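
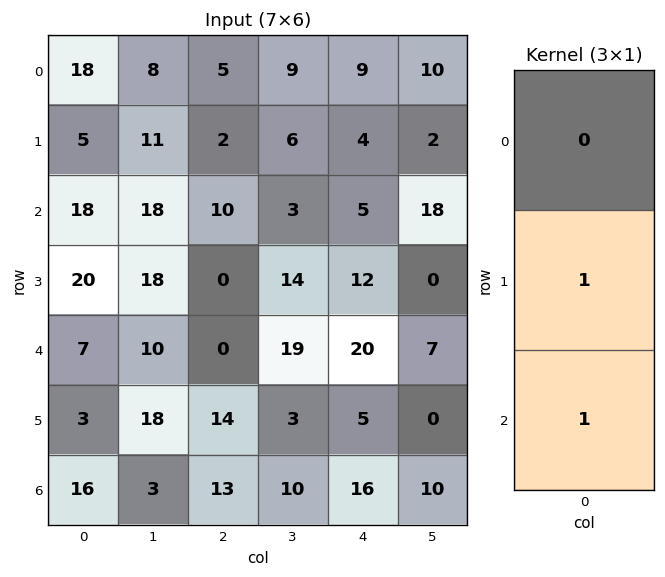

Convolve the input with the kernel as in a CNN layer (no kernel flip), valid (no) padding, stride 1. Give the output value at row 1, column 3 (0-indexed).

The receptive field on the input at this output position is [6 / 3 / 14]. Elementwise product with the kernel and sum: 3·1 + 14·1.

17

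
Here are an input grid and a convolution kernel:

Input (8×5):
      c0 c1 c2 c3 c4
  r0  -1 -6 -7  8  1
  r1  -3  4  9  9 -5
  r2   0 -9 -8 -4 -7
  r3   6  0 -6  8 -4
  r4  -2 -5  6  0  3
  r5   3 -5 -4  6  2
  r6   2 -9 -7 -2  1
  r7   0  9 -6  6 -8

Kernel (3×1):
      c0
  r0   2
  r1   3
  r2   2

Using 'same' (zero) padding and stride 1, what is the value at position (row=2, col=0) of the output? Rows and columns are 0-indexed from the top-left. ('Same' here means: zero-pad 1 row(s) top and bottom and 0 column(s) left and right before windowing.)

6

The receptive field on the zero-padded input at this output position is [-3 / 0 / 6]. Elementwise product with the kernel and sum: -3·2 + 0·3 + 6·2.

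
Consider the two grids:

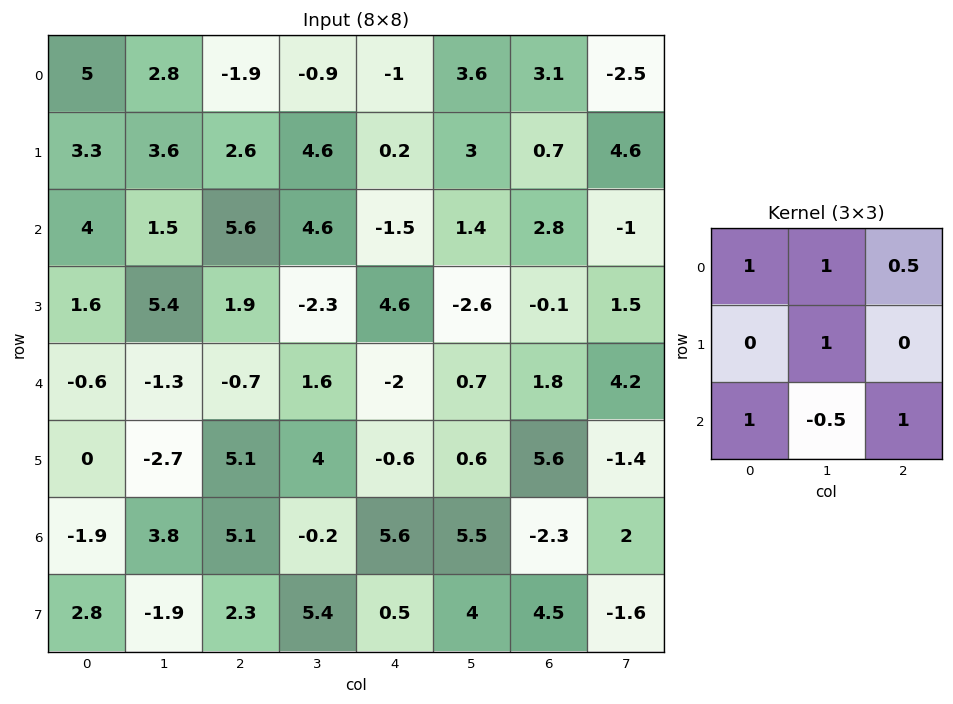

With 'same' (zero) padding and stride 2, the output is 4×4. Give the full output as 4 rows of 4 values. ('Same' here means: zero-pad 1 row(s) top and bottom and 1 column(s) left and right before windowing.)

Output[0,0]: The receptive field on the zero-padded input at this output position is [0 0 0 / 0 5 2.8 / 0 3.3 3.6]. Elementwise product with the kernel and sum: 0·1 + 0·1 + 0·0.5 + 5·1 + 0·1 + 3.3·-0.5 + 3.6·1.

6.95 5 6.5 10.35
13.7 16.25 -2.4 7.75
1 4.2 3.9 -3.75
-6.55 11.85 18.45 3.35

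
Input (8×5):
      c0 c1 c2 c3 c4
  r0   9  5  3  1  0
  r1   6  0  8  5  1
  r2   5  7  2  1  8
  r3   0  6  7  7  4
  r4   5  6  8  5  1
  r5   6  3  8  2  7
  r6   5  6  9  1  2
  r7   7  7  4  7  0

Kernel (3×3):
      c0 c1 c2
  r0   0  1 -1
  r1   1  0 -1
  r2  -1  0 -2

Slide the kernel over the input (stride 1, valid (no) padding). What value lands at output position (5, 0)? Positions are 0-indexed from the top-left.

-24

The receptive field on the input at this output position is [6 3 8 / 5 6 9 / 7 7 4]. Elementwise product with the kernel and sum: 3·1 + 8·-1 + 5·1 + 9·-1 + 7·-1 + 4·-2.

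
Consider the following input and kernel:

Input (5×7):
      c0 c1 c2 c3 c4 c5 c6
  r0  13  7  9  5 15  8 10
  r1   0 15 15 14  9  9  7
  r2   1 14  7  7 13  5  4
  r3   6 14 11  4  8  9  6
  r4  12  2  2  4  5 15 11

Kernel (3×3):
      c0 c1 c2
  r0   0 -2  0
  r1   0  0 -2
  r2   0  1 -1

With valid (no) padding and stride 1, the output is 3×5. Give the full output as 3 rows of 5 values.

-37 -46 -34 -40 -29
-41 -37 -58 -29 -23
-50 -24 -31 -54 -18

Output[0,0]: The receptive field on the input at this output position is [13 7 9 / 0 15 15 / 1 14 7]. Elementwise product with the kernel and sum: 7·-2 + 15·-2 + 14·1 + 7·-1.
Output[0,1]: The receptive field on the input at this output position is [7 9 5 / 15 15 14 / 14 7 7]. Elementwise product with the kernel and sum: 9·-2 + 14·-2 + 7·1 + 7·-1.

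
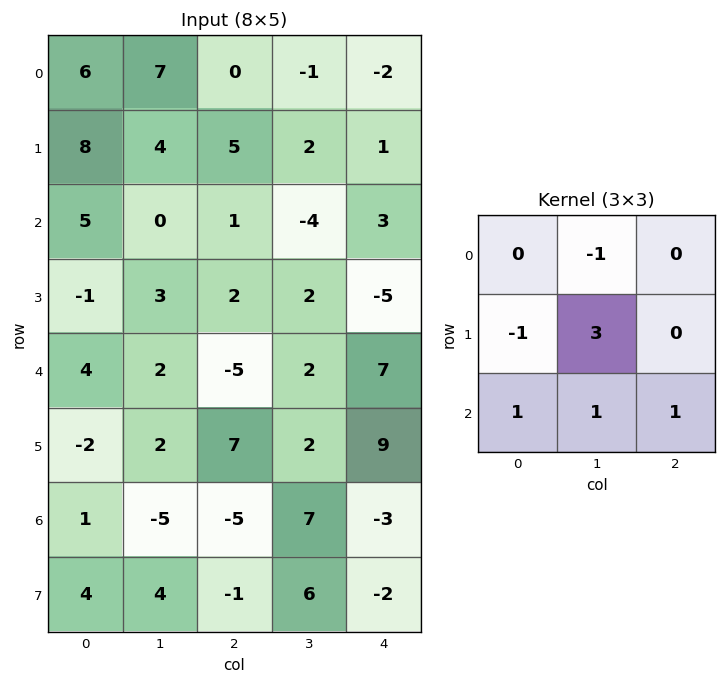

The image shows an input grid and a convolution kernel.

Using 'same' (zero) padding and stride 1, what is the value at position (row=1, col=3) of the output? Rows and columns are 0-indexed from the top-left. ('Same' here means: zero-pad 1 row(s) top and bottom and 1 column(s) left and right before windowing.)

The receptive field on the zero-padded input at this output position is [0 -1 -2 / 5 2 1 / 1 -4 3]. Elementwise product with the kernel and sum: -1·-1 + 5·-1 + 2·3 + 1·1 + -4·1 + 3·1.

2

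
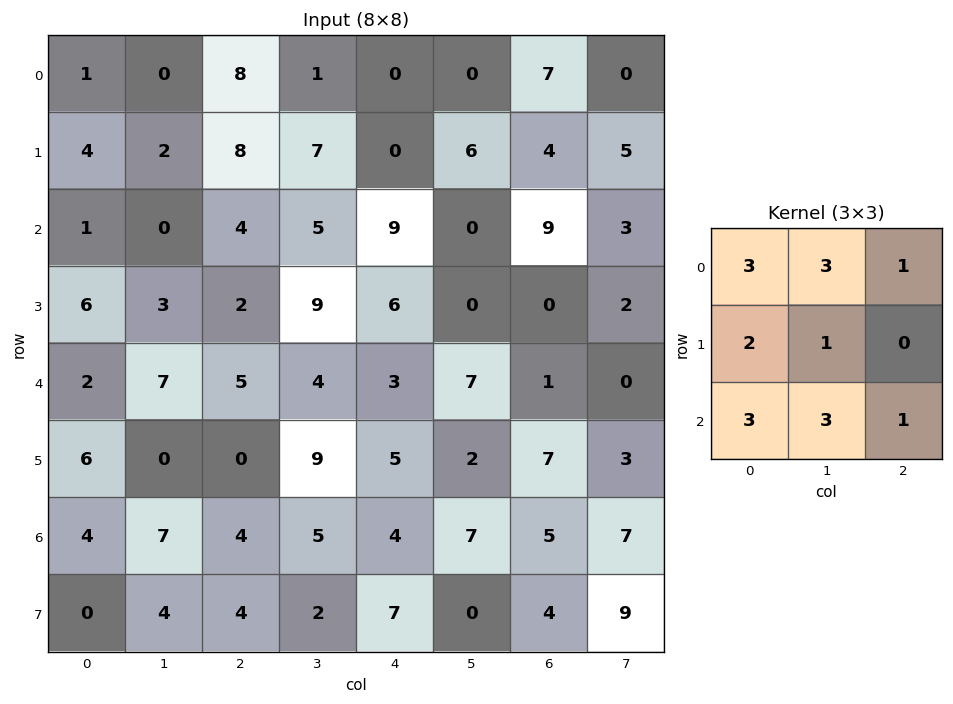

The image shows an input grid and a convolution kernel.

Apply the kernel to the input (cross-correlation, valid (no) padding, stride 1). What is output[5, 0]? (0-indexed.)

49

The receptive field on the input at this output position is [6 0 0 / 4 7 4 / 0 4 4]. Elementwise product with the kernel and sum: 6·3 + 0·3 + 0·1 + 4·2 + 7·1 + 0·3 + 4·3 + 4·1.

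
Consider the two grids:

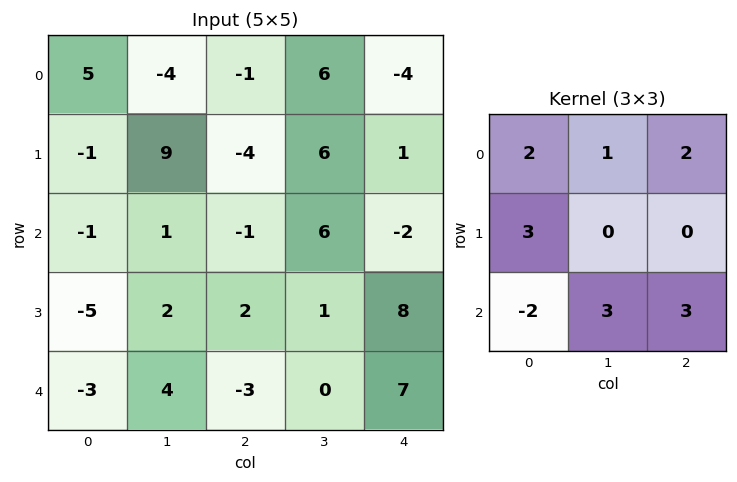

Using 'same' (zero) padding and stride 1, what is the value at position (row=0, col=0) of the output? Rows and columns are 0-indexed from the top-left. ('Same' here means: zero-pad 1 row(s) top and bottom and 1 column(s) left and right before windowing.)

24

The receptive field on the zero-padded input at this output position is [0 0 0 / 0 5 -4 / 0 -1 9]. Elementwise product with the kernel and sum: 0·2 + 0·1 + 0·2 + 0·3 + 0·-2 + -1·3 + 9·3.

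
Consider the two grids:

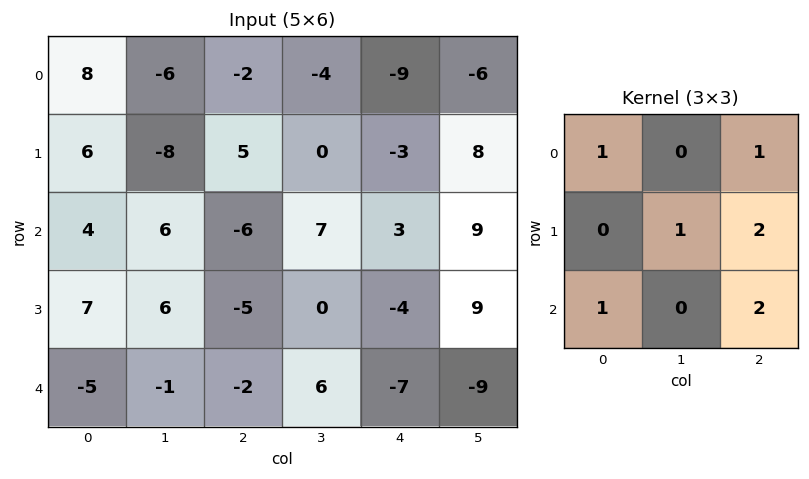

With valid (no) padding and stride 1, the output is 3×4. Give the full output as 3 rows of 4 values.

0 15 -17 28
2 6 2 47
-15 19 -27 18

Output[0,0]: The receptive field on the input at this output position is [8 -6 -2 / 6 -8 5 / 4 6 -6]. Elementwise product with the kernel and sum: 8·1 + -2·1 + -8·1 + 5·2 + 4·1 + -6·2.
Output[0,1]: The receptive field on the input at this output position is [-6 -2 -4 / -8 5 0 / 6 -6 7]. Elementwise product with the kernel and sum: -6·1 + -4·1 + 5·1 + 0·2 + 6·1 + 7·2.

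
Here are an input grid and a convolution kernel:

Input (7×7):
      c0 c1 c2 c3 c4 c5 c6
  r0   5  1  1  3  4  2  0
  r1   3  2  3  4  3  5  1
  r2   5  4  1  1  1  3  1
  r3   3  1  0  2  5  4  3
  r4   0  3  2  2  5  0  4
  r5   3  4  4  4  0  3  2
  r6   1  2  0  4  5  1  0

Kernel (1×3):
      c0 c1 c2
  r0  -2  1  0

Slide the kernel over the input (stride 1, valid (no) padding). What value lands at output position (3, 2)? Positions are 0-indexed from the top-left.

The receptive field on the input at this output position is [0 2 5]. Elementwise product with the kernel and sum: 0·-2 + 2·1.

2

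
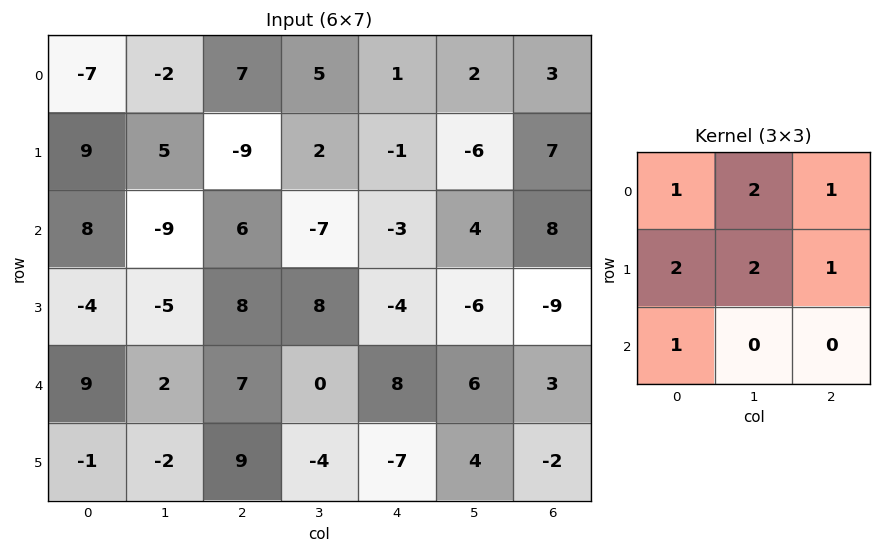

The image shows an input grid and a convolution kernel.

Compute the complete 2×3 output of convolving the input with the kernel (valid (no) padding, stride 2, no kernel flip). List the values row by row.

Output[0,0]: The receptive field on the input at this output position is [-7 -2 7 / 9 5 -9 / 8 -9 6]. Elementwise product with the kernel and sum: -7·1 + -2·2 + 7·1 + 9·2 + 5·2 + -9·1 + 8·1.

23 9 -2
-5 24 -8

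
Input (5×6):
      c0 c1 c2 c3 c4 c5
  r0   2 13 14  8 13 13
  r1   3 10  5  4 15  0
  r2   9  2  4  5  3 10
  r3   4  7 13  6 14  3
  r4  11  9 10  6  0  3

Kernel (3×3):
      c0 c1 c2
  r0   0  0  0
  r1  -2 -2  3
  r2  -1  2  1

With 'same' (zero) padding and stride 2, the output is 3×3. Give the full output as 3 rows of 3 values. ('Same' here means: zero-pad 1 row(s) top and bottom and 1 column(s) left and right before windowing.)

Output[0,0]: The receptive field on the zero-padded input at this output position is [0 0 0 / 0 2 13 / 0 3 10]. Elementwise product with the kernel and sum: 0·-2 + 2·-2 + 13·3 + 0·-1 + 3·2 + 10·1.
Output[0,1]: The receptive field on the zero-padded input at this output position is [0 0 0 / 13 14 8 / 10 5 4]. Elementwise product with the kernel and sum: 13·-2 + 14·-2 + 8·3 + 10·-1 + 5·2 + 4·1.

51 -26 23
3 28 39
5 -20 -3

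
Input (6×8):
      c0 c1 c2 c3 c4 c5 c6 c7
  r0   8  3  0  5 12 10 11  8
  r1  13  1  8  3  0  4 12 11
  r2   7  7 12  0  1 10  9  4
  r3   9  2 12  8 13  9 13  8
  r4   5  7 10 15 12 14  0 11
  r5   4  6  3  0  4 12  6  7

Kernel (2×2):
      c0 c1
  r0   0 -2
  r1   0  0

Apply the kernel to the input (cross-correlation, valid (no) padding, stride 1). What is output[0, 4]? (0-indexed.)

-20

The receptive field on the input at this output position is [12 10 / 0 4]. Elementwise product with the kernel and sum: 10·-2.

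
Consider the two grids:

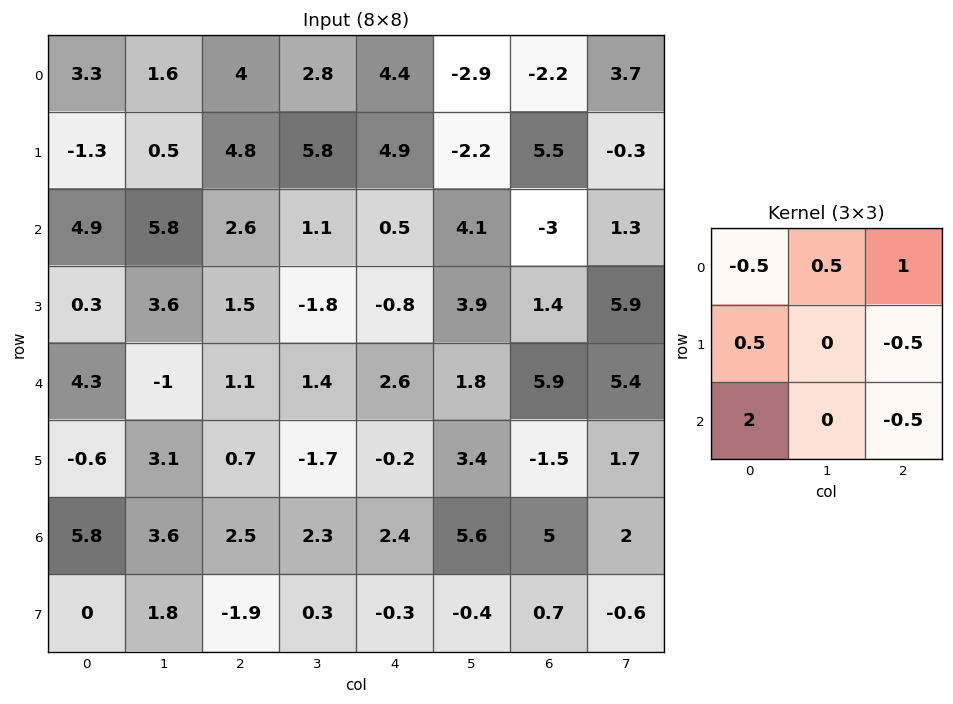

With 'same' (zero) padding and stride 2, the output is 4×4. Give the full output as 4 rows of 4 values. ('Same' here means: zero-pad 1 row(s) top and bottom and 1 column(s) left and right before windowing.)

-1.05 -2.5 15.55 -7.55
-4.85 18.4 -9.7 9.8
2.7 3 -0.9 8.8
0.1 1.2 3.3 0.55

Output[0,0]: The receptive field on the zero-padded input at this output position is [0 0 0 / 0 3.3 1.6 / 0 -1.3 0.5]. Elementwise product with the kernel and sum: 0·-0.5 + 0·0.5 + 0·1 + 0·0.5 + 1.6·-0.5 + 0·2 + 0.5·-0.5.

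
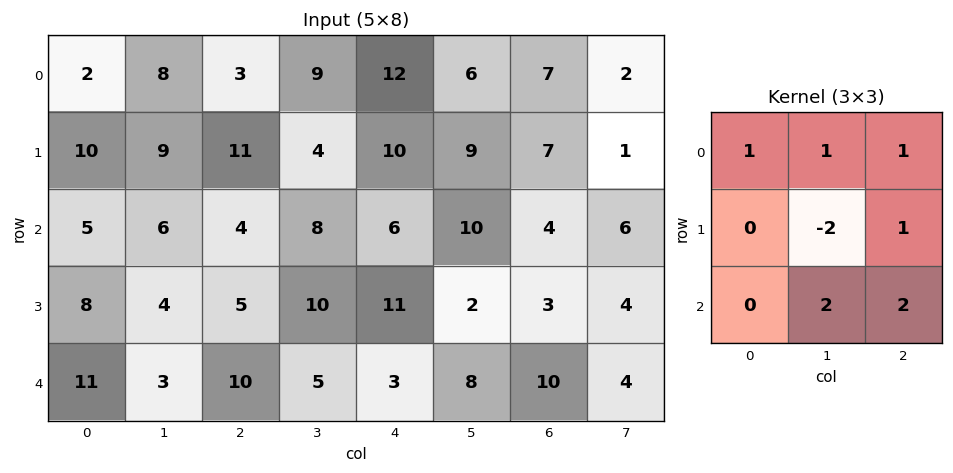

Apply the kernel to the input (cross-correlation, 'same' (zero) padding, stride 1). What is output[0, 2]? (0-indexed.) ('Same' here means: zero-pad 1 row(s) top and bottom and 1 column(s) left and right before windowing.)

The receptive field on the zero-padded input at this output position is [0 0 0 / 8 3 9 / 9 11 4]. Elementwise product with the kernel and sum: 0·1 + 0·1 + 0·1 + 3·-2 + 9·1 + 11·2 + 4·2.

33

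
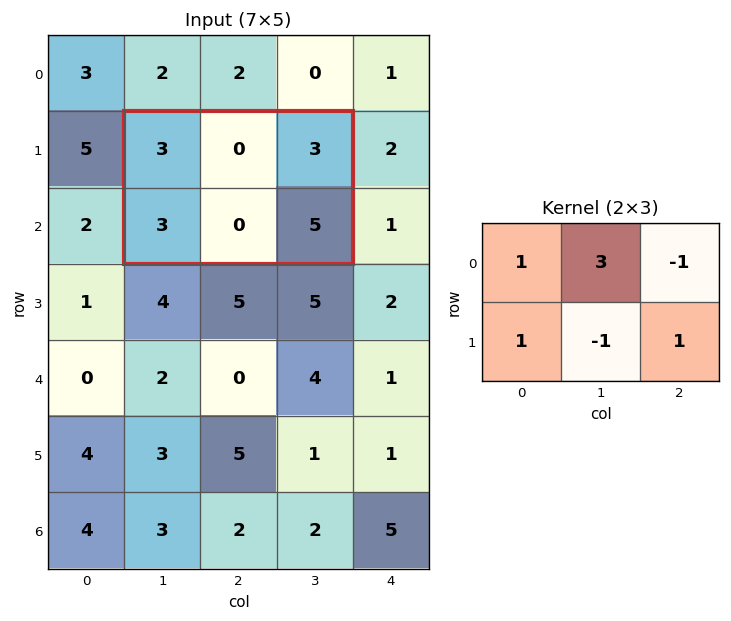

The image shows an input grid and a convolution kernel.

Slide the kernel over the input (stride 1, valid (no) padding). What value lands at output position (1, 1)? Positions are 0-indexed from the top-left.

The receptive field on the input at this output position is [3 0 3 / 3 0 5]. Elementwise product with the kernel and sum: 3·1 + 0·3 + 3·-1 + 3·1 + 0·-1 + 5·1.

8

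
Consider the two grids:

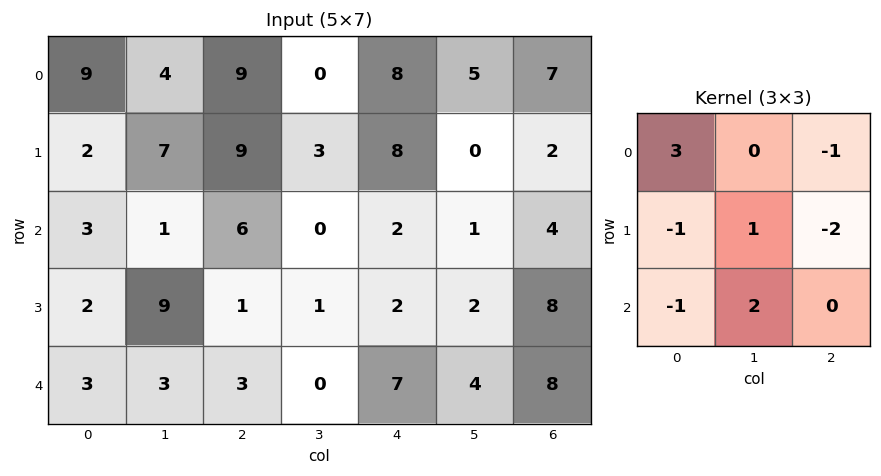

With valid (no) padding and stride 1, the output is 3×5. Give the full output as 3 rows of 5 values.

Output[0,0]: The receptive field on the input at this output position is [9 4 9 / 2 7 9 / 3 1 6]. Elementwise product with the kernel and sum: 9·3 + 9·-1 + 2·-1 + 7·1 + 9·-2 + 3·-1 + 1·2.
Output[0,1]: The receptive field on the input at this output position is [4 9 0 / 7 9 3 / 1 6 0]. Elementwise product with the kernel and sum: 4·3 + 0·-1 + 7·-1 + 9·1 + 3·-2 + 1·-1 + 6·2.

4 19 -9 4 5
-1 16 10 12 15
11 -4 9 10 -13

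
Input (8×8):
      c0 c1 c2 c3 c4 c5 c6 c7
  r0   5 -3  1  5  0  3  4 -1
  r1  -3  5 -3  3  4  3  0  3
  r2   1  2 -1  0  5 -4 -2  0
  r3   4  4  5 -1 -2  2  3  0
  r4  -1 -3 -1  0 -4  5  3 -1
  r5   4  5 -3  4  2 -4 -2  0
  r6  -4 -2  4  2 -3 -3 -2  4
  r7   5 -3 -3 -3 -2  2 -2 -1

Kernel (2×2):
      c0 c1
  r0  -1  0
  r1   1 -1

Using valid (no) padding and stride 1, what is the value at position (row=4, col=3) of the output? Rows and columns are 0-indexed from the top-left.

2

The receptive field on the input at this output position is [0 -4 / 4 2]. Elementwise product with the kernel and sum: 0·-1 + 4·1 + 2·-1.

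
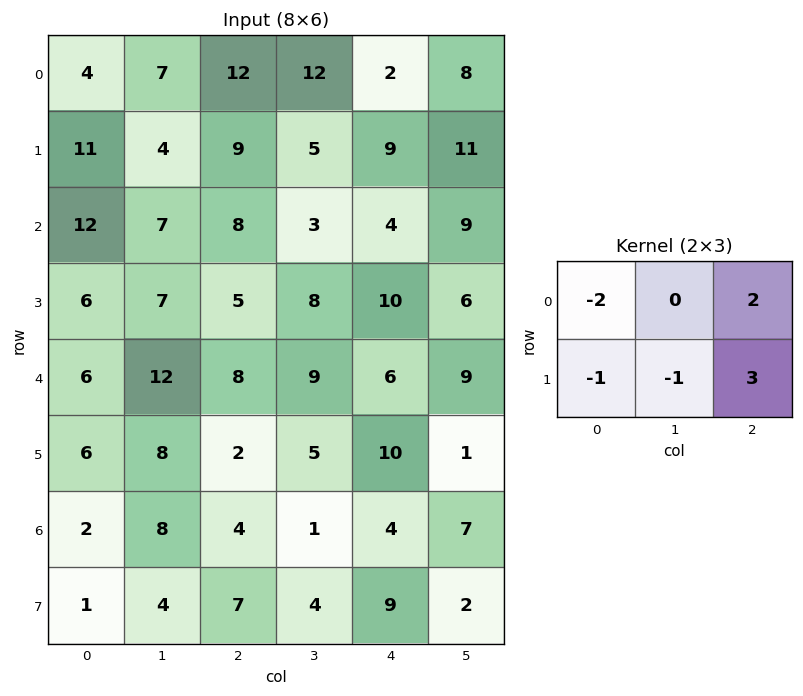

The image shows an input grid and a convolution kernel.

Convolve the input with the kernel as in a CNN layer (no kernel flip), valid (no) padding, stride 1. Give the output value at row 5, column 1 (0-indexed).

The receptive field on the input at this output position is [8 2 5 / 8 4 1]. Elementwise product with the kernel and sum: 8·-2 + 5·2 + 8·-1 + 4·-1 + 1·3.

-15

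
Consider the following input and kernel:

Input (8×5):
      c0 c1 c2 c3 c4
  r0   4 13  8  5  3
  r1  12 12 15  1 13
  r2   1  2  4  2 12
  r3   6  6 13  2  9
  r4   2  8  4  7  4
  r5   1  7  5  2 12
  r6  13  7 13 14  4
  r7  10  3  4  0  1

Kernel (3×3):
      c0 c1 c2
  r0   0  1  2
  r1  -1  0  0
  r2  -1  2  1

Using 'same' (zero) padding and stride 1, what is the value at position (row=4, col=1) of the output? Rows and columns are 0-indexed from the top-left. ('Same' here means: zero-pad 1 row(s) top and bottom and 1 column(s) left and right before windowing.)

48

The receptive field on the zero-padded input at this output position is [6 6 13 / 2 8 4 / 1 7 5]. Elementwise product with the kernel and sum: 6·1 + 13·2 + 2·-1 + 1·-1 + 7·2 + 5·1.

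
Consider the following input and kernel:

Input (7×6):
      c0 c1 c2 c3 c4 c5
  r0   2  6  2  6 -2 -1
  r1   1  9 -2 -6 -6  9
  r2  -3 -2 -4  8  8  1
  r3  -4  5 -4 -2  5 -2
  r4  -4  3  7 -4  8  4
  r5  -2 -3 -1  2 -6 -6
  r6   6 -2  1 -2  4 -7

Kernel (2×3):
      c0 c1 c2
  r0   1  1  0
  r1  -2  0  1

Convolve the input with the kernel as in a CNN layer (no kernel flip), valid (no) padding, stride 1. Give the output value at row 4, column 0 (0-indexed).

The receptive field on the input at this output position is [-4 3 7 / -2 -3 -1]. Elementwise product with the kernel and sum: -4·1 + 3·1 + -2·-2 + -1·1.

2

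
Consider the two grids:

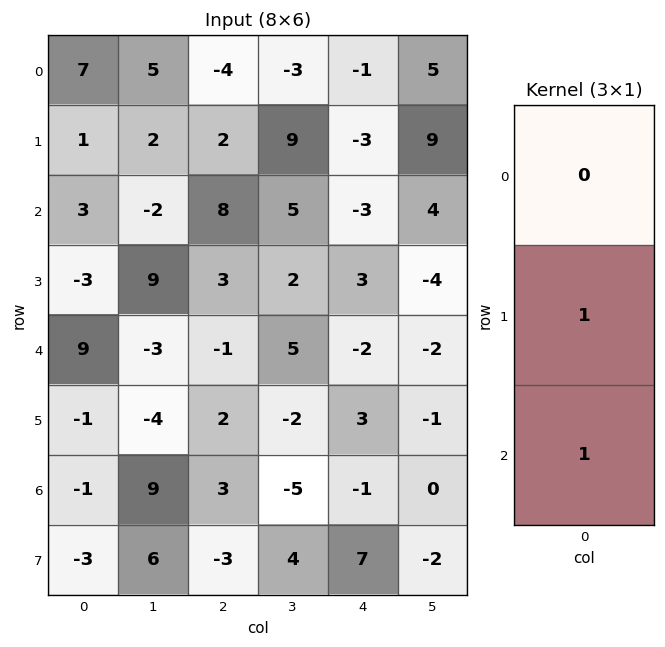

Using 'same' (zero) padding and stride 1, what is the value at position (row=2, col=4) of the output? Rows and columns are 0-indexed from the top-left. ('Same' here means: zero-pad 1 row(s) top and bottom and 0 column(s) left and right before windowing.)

The receptive field on the zero-padded input at this output position is [-3 / -3 / 3]. Elementwise product with the kernel and sum: -3·1 + 3·1.

0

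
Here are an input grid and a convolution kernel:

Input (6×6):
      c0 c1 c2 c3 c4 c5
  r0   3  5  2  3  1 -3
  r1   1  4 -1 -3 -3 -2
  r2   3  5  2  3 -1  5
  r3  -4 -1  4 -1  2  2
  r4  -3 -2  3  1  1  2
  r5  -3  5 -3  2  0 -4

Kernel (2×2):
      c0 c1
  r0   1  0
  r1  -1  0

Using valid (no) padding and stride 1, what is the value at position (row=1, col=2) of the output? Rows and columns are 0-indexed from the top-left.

-3

The receptive field on the input at this output position is [-1 -3 / 2 3]. Elementwise product with the kernel and sum: -1·1 + 2·-1.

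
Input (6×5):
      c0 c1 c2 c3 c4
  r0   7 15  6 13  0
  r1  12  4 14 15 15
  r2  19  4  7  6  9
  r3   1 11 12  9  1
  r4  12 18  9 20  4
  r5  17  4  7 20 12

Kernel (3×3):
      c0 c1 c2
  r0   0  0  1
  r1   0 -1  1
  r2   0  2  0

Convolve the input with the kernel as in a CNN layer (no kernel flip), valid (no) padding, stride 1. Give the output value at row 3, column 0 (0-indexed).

The receptive field on the input at this output position is [1 11 12 / 12 18 9 / 17 4 7]. Elementwise product with the kernel and sum: 12·1 + 18·-1 + 9·1 + 4·2.

11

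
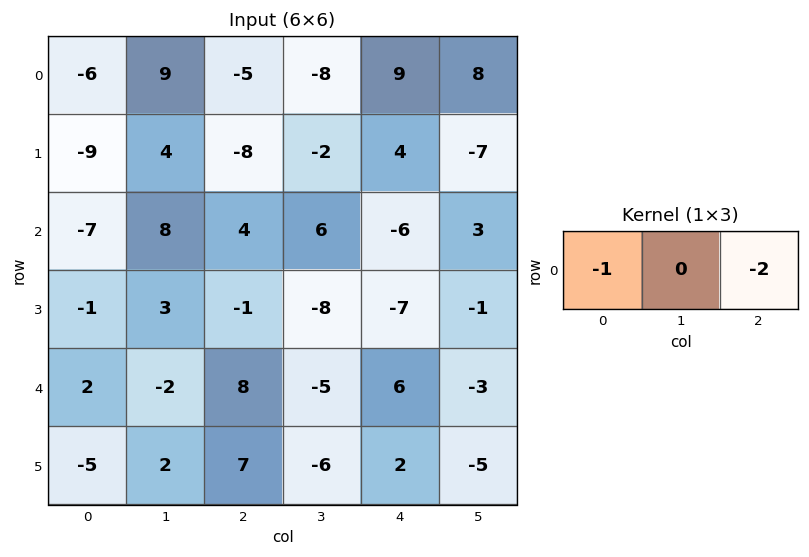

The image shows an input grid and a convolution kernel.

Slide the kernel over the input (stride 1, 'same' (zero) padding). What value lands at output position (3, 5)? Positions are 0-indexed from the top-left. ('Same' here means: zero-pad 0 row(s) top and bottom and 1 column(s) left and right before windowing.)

7

The receptive field on the zero-padded input at this output position is [-7 -1 0]. Elementwise product with the kernel and sum: -7·-1 + 0·-2.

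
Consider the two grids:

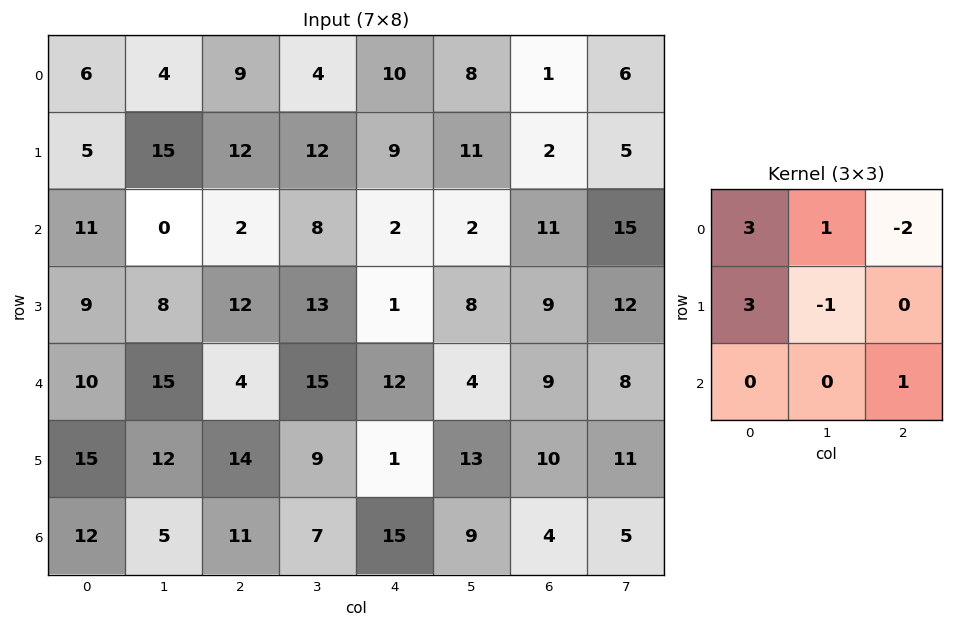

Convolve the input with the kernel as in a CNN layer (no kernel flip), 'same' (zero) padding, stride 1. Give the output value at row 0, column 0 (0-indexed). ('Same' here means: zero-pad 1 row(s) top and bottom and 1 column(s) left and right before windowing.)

9

The receptive field on the zero-padded input at this output position is [0 0 0 / 0 6 4 / 0 5 15]. Elementwise product with the kernel and sum: 0·3 + 0·1 + 0·-2 + 0·3 + 6·-1 + 15·1.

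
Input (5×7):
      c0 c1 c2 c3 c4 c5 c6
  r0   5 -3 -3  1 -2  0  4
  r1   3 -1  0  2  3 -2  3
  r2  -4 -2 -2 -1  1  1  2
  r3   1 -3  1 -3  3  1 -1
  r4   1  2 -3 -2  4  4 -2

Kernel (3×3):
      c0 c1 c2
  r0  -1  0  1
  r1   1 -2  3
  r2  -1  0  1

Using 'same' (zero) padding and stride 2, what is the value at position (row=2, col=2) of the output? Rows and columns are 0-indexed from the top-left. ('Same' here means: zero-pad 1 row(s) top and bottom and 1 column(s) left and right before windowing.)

6

The receptive field on the zero-padded input at this output position is [-3 3 1 / -2 4 4 / 0 0 0]. Elementwise product with the kernel and sum: -3·-1 + 1·1 + -2·1 + 4·-2 + 4·3 + 0·-1 + 0·1.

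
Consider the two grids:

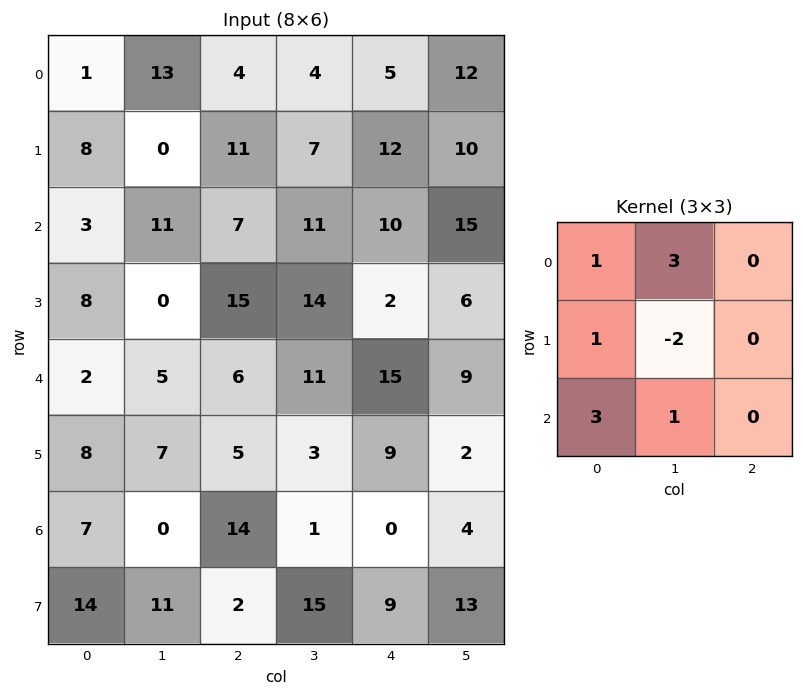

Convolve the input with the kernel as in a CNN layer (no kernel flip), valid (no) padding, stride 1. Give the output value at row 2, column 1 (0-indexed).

23

The receptive field on the input at this output position is [11 7 11 / 0 15 14 / 5 6 11]. Elementwise product with the kernel and sum: 11·1 + 7·3 + 0·1 + 15·-2 + 5·3 + 6·1.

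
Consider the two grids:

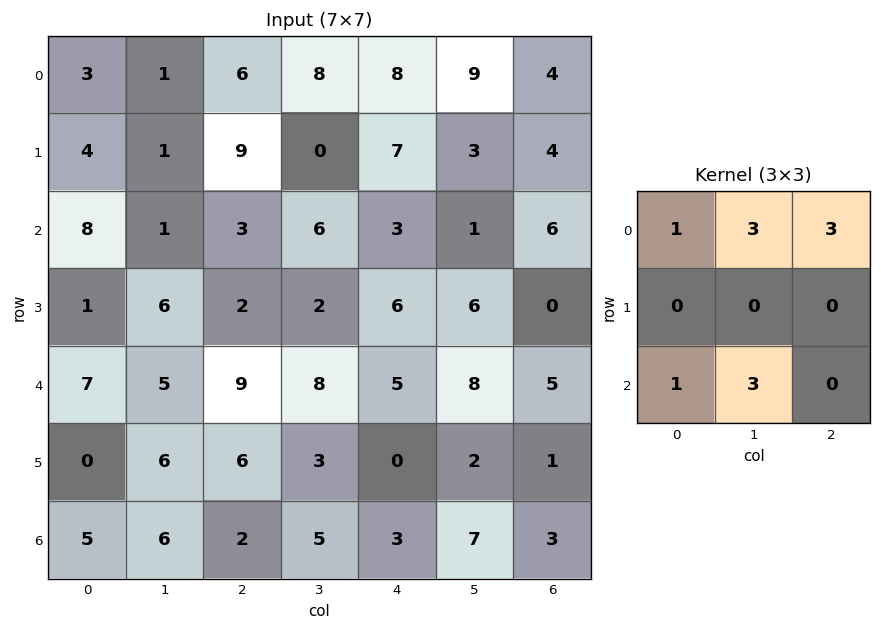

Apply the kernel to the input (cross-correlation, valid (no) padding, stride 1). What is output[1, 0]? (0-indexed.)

The receptive field on the input at this output position is [4 1 9 / 8 1 3 / 1 6 2]. Elementwise product with the kernel and sum: 4·1 + 1·3 + 9·3 + 1·1 + 6·3.

53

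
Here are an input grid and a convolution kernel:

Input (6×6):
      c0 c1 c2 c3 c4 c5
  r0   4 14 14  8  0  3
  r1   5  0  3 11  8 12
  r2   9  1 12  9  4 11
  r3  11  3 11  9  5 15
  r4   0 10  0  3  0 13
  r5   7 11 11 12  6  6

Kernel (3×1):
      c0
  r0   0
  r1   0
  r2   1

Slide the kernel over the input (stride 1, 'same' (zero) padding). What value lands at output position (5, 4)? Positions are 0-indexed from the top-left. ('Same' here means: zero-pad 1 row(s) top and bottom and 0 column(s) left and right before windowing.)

The receptive field on the zero-padded input at this output position is [0 / 6 / 0]. Elementwise product with the kernel and sum: 0·1.

0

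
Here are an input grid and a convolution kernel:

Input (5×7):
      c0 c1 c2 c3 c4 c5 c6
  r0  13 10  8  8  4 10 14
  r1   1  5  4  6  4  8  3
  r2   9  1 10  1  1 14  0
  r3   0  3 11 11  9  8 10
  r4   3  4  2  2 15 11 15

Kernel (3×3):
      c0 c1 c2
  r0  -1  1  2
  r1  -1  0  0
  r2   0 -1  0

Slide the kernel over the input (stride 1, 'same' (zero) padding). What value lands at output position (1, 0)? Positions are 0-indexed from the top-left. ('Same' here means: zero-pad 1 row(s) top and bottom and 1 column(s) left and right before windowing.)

24

The receptive field on the zero-padded input at this output position is [0 13 10 / 0 1 5 / 0 9 1]. Elementwise product with the kernel and sum: 0·-1 + 13·1 + 10·2 + 0·-1 + 9·-1.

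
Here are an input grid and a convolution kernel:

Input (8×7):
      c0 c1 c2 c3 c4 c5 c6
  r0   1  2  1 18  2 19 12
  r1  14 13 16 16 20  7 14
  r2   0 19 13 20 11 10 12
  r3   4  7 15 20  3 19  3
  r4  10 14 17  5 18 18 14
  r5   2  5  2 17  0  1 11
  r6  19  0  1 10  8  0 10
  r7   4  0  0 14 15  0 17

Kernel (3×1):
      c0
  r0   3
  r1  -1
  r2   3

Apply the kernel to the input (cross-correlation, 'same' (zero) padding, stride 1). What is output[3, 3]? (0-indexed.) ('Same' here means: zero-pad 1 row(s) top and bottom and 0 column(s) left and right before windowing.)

The receptive field on the zero-padded input at this output position is [20 / 20 / 5]. Elementwise product with the kernel and sum: 20·3 + 20·-1 + 5·3.

55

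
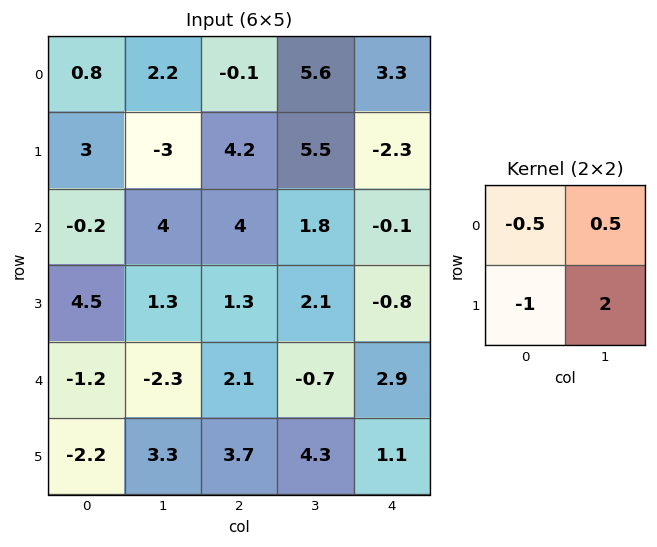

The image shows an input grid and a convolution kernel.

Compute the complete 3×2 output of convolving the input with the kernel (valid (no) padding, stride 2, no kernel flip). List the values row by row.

-8.3 9.65
0.2 1.8
8.25 3.5

Output[0,0]: The receptive field on the input at this output position is [0.8 2.2 / 3 -3]. Elementwise product with the kernel and sum: 0.8·-0.5 + 2.2·0.5 + 3·-1 + -3·2.
Output[0,1]: The receptive field on the input at this output position is [-0.1 5.6 / 4.2 5.5]. Elementwise product with the kernel and sum: -0.1·-0.5 + 5.6·0.5 + 4.2·-1 + 5.5·2.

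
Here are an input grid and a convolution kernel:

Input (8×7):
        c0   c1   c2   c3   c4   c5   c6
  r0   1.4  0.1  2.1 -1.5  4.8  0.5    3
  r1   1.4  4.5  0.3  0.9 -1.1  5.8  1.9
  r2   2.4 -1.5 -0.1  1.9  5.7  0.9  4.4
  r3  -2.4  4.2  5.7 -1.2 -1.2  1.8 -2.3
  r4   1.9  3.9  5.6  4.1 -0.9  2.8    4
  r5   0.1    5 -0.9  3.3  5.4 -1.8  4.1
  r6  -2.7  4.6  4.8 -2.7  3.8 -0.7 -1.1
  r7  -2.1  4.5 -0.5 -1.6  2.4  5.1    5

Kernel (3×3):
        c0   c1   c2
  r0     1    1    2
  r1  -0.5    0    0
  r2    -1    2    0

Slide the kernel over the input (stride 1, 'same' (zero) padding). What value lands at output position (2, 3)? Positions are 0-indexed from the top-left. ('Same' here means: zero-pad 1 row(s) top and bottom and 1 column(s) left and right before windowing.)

-9.05

The receptive field on the zero-padded input at this output position is [0.3 0.9 -1.1 / -0.1 1.9 5.7 / 5.7 -1.2 -1.2]. Elementwise product with the kernel and sum: 0.3·1 + 0.9·1 + -1.1·2 + -0.1·-0.5 + 5.7·-1 + -1.2·2.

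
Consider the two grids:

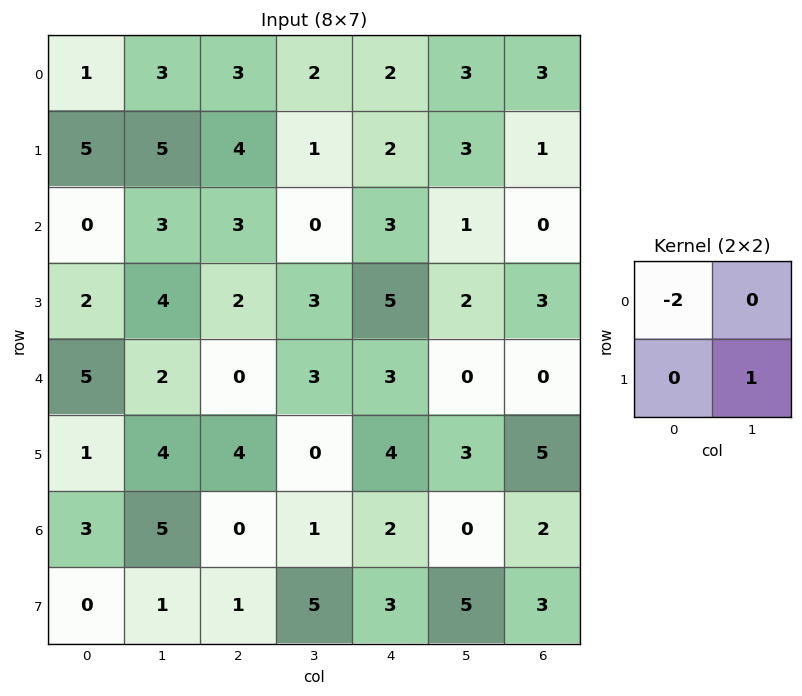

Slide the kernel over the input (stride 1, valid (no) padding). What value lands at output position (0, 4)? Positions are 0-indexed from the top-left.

-1

The receptive field on the input at this output position is [2 3 / 2 3]. Elementwise product with the kernel and sum: 2·-2 + 3·1.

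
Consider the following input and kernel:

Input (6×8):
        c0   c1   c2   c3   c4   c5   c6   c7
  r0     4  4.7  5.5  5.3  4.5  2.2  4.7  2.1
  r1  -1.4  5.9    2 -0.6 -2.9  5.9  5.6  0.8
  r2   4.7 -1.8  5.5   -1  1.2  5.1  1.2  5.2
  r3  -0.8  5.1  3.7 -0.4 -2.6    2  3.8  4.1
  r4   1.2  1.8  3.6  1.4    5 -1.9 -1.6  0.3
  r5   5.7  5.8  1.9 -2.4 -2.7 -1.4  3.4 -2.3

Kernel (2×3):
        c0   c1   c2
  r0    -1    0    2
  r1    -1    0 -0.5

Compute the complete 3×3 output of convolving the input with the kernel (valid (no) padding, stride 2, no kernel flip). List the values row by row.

7.4 2.95 5
5.25 -5.5 1.9
-0.65 5.85 -7.2

Output[0,0]: The receptive field on the input at this output position is [4 4.7 5.5 / -1.4 5.9 2]. Elementwise product with the kernel and sum: 4·-1 + 5.5·2 + -1.4·-1 + 2·-0.5.
Output[0,1]: The receptive field on the input at this output position is [5.5 5.3 4.5 / 2 -0.6 -2.9]. Elementwise product with the kernel and sum: 5.5·-1 + 4.5·2 + 2·-1 + -2.9·-0.5.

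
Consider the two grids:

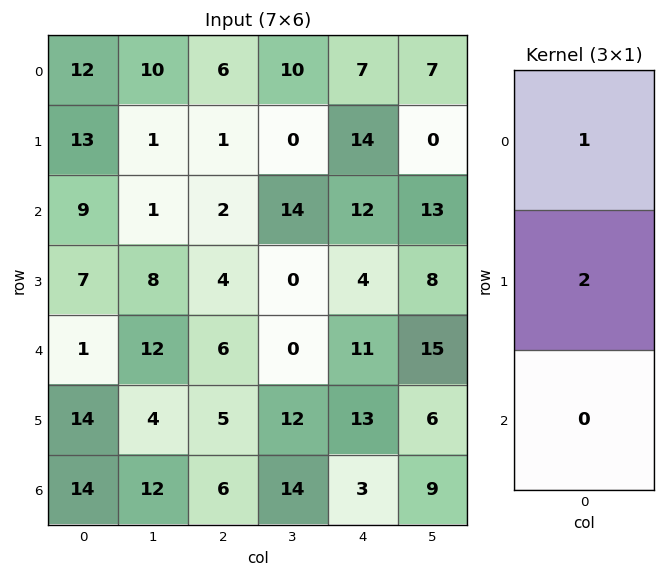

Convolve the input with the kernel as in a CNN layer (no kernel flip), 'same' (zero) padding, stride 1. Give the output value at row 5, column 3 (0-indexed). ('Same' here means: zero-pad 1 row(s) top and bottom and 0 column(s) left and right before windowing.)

24

The receptive field on the zero-padded input at this output position is [0 / 12 / 14]. Elementwise product with the kernel and sum: 0·1 + 12·2.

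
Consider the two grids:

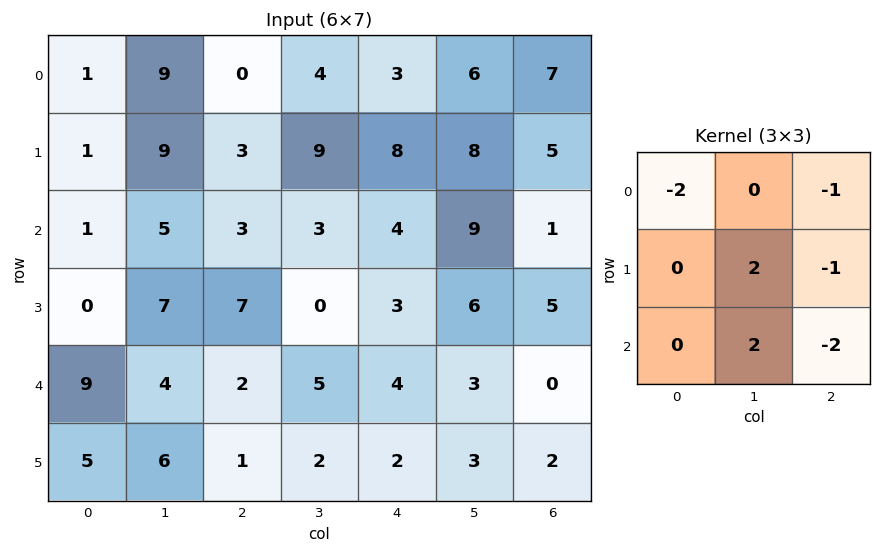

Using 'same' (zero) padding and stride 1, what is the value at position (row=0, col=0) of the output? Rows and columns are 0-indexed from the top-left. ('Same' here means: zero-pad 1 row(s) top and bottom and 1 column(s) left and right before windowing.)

-23

The receptive field on the zero-padded input at this output position is [0 0 0 / 0 1 9 / 0 1 9]. Elementwise product with the kernel and sum: 0·-2 + 0·-1 + 1·2 + 9·-1 + 1·2 + 9·-2.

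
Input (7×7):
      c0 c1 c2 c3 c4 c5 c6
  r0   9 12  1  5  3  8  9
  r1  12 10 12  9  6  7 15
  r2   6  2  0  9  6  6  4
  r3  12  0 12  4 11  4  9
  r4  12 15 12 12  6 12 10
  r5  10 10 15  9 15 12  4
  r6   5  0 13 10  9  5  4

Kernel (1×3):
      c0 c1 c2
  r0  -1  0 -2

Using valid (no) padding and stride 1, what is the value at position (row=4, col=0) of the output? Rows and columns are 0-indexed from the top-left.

-36

The receptive field on the input at this output position is [12 15 12]. Elementwise product with the kernel and sum: 12·-1 + 12·-2.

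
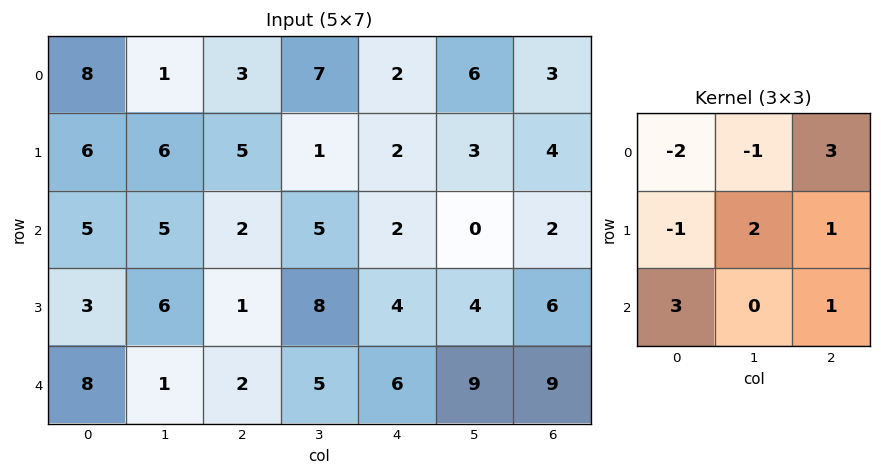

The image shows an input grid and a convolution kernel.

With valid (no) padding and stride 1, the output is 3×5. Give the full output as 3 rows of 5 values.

20 41 0 23 15
14 16 12 32 23
27 15 28 16 39

Output[0,0]: The receptive field on the input at this output position is [8 1 3 / 6 6 5 / 5 5 2]. Elementwise product with the kernel and sum: 8·-2 + 1·-1 + 3·3 + 6·-1 + 6·2 + 5·1 + 5·3 + 2·1.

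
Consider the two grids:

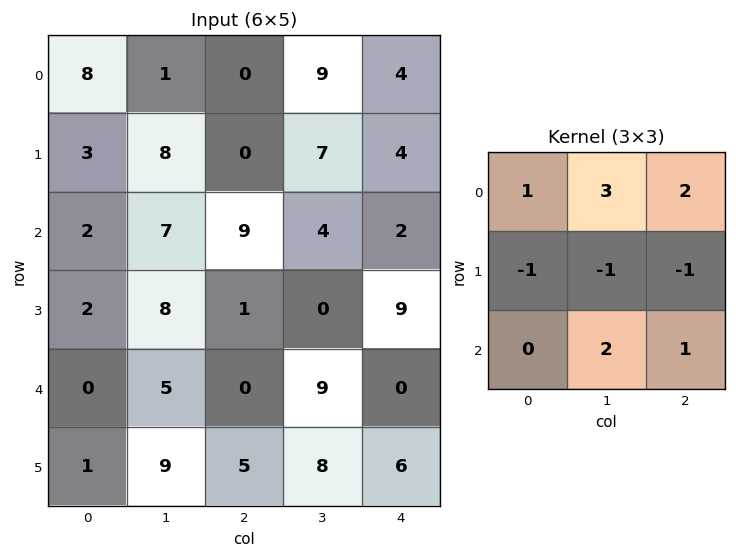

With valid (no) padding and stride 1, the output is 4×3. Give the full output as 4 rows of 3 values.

Output[0,0]: The receptive field on the input at this output position is [8 1 0 / 3 8 0 / 2 7 9]. Elementwise product with the kernel and sum: 8·1 + 1·3 + 0·2 + 3·-1 + 8·-1 + 0·-1 + 7·2 + 9·1.

23 26 34
26 4 23
40 42 33
46 15 32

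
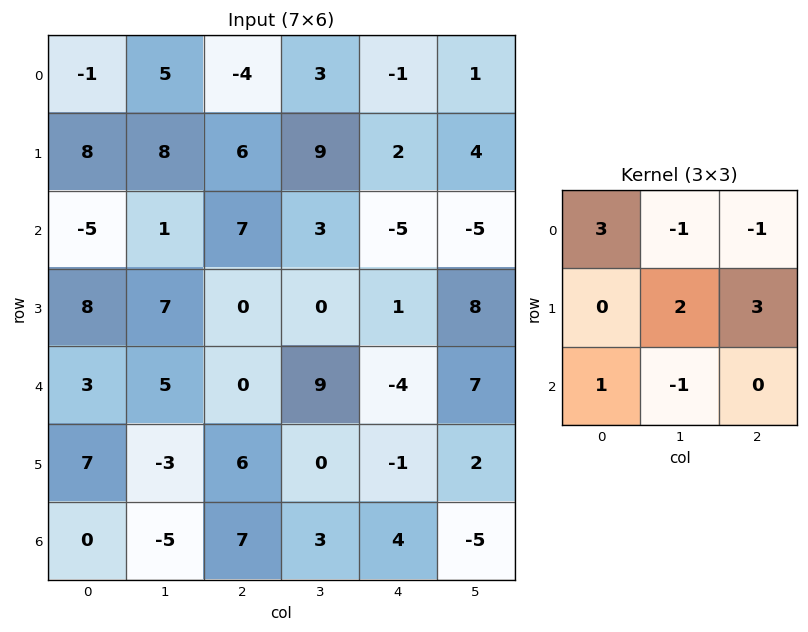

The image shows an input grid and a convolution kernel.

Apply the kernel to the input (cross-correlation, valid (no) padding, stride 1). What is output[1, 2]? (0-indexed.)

The receptive field on the input at this output position is [6 9 2 / 7 3 -5 / 0 0 1]. Elementwise product with the kernel and sum: 6·3 + 9·-1 + 2·-1 + 3·2 + -5·3 + 0·1 + 0·-1.

-2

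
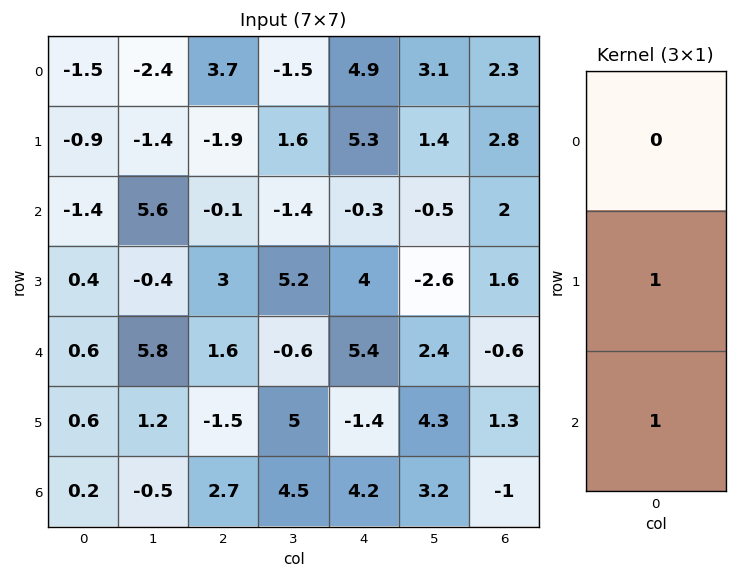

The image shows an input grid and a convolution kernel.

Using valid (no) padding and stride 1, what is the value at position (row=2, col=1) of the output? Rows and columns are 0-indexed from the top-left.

5.4

The receptive field on the input at this output position is [5.6 / -0.4 / 5.8]. Elementwise product with the kernel and sum: -0.4·1 + 5.8·1.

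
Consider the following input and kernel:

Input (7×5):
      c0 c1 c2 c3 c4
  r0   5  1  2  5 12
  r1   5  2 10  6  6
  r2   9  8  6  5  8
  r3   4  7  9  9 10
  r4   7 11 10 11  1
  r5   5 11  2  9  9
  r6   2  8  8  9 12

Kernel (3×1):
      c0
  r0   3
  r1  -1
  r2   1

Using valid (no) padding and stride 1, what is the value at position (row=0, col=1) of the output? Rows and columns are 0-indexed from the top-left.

9

The receptive field on the input at this output position is [1 / 2 / 8]. Elementwise product with the kernel and sum: 1·3 + 2·-1 + 8·1.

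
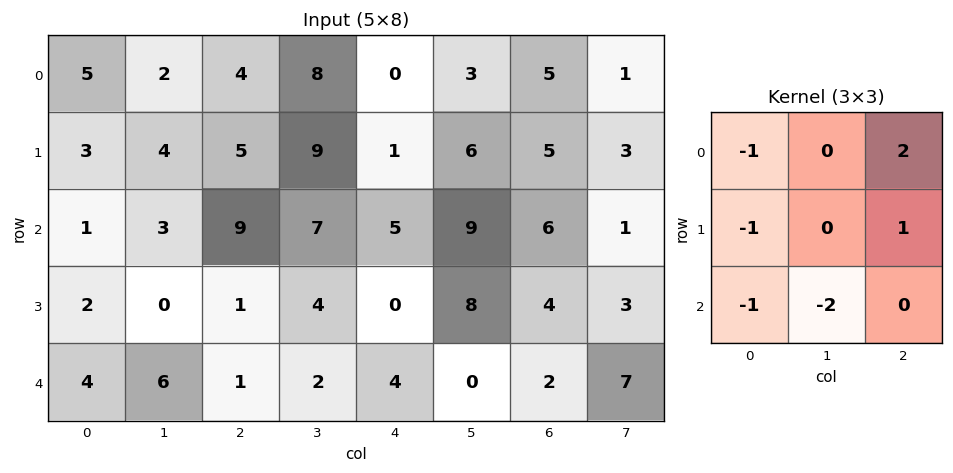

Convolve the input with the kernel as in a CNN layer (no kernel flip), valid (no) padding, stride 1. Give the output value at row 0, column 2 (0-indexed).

The receptive field on the input at this output position is [4 8 0 / 5 9 1 / 9 7 5]. Elementwise product with the kernel and sum: 4·-1 + 0·2 + 5·-1 + 1·1 + 9·-1 + 7·-2.

-31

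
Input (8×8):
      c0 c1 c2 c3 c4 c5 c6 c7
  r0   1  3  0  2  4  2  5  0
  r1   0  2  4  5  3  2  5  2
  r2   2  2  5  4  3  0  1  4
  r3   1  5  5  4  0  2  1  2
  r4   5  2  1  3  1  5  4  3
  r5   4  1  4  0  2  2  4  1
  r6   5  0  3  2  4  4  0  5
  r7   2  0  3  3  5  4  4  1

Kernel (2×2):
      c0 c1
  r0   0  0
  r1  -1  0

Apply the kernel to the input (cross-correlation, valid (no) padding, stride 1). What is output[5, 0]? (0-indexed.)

The receptive field on the input at this output position is [4 1 / 5 0]. Elementwise product with the kernel and sum: 5·-1.

-5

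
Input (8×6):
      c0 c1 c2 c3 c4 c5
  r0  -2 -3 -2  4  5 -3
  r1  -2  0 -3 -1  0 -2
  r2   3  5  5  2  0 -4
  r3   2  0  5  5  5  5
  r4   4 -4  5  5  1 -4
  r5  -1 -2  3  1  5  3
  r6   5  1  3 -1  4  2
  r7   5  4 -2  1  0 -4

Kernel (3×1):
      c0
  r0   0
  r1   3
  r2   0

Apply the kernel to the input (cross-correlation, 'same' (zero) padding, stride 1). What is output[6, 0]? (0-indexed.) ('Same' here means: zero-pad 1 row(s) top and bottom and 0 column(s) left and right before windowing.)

15

The receptive field on the zero-padded input at this output position is [-1 / 5 / 5]. Elementwise product with the kernel and sum: 5·3.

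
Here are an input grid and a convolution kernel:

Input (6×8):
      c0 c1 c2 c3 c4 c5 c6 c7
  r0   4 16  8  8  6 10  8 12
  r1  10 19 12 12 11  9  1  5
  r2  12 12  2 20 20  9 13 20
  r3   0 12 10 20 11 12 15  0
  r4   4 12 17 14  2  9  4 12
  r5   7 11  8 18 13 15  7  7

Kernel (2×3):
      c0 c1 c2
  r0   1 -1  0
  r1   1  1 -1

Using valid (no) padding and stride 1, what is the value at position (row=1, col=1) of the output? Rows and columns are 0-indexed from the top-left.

The receptive field on the input at this output position is [19 12 12 / 12 2 20]. Elementwise product with the kernel and sum: 19·1 + 12·-1 + 12·1 + 2·1 + 20·-1.

1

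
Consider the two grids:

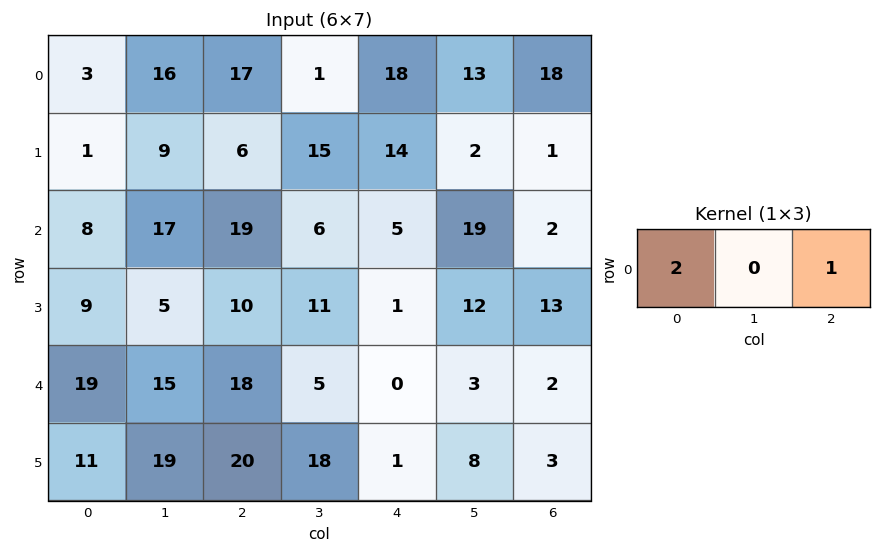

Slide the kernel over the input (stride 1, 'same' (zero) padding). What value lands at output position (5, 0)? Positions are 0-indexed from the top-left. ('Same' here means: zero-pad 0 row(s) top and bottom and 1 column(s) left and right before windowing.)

19

The receptive field on the zero-padded input at this output position is [0 11 19]. Elementwise product with the kernel and sum: 0·2 + 19·1.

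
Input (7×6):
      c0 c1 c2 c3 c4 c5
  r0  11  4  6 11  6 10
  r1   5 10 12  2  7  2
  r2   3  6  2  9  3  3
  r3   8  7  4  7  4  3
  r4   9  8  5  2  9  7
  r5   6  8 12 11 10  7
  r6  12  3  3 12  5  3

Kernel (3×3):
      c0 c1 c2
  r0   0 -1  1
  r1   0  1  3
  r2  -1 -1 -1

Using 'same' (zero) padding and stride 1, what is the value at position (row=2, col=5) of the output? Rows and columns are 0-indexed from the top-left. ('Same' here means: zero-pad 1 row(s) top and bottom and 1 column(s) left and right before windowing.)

-6

The receptive field on the zero-padded input at this output position is [7 2 0 / 3 3 0 / 4 3 0]. Elementwise product with the kernel and sum: 2·-1 + 0·1 + 3·1 + 0·3 + 4·-1 + 3·-1 + 0·-1.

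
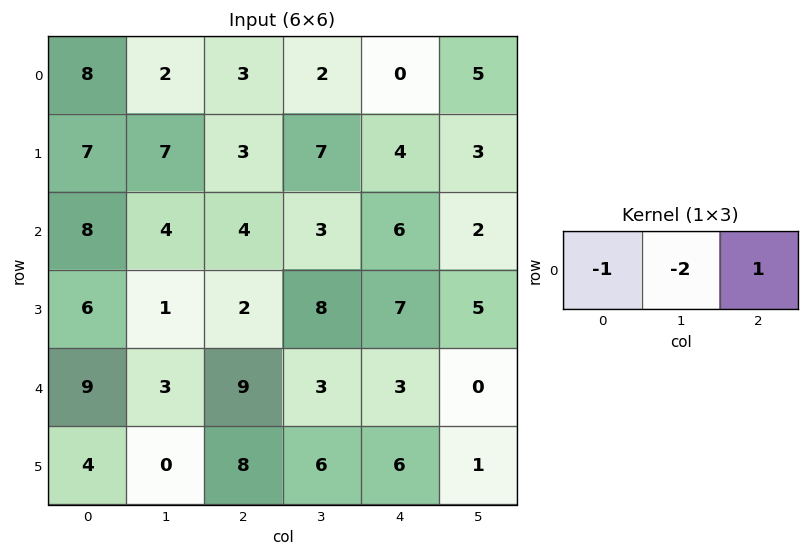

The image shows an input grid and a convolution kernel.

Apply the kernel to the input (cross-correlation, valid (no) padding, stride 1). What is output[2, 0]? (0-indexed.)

-12

The receptive field on the input at this output position is [8 4 4]. Elementwise product with the kernel and sum: 8·-1 + 4·-2 + 4·1.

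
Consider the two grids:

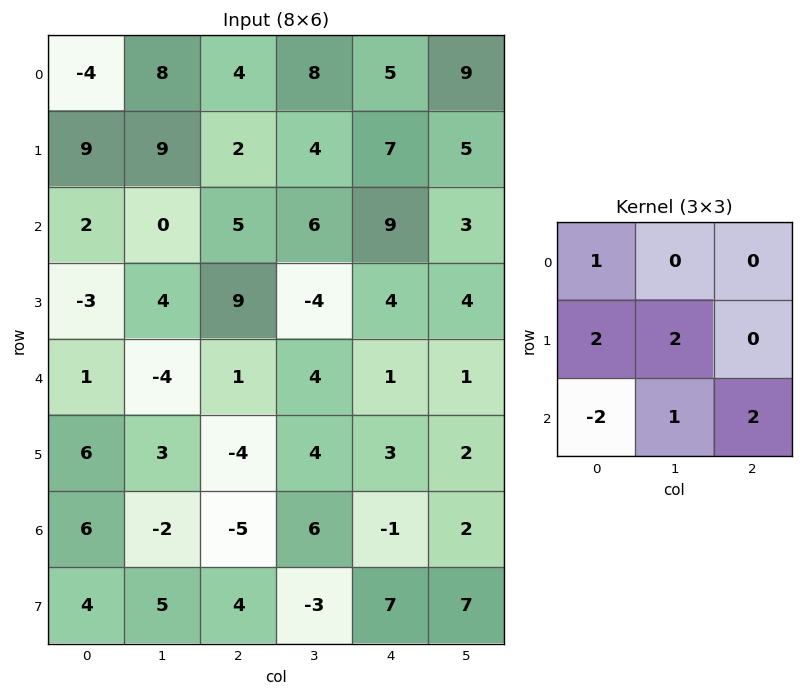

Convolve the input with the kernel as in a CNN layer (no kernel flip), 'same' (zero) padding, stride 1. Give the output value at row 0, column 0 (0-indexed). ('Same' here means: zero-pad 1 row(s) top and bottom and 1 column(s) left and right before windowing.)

The receptive field on the zero-padded input at this output position is [0 0 0 / 0 -4 8 / 0 9 9]. Elementwise product with the kernel and sum: 0·1 + 0·2 + -4·2 + 0·-2 + 9·1 + 9·2.

19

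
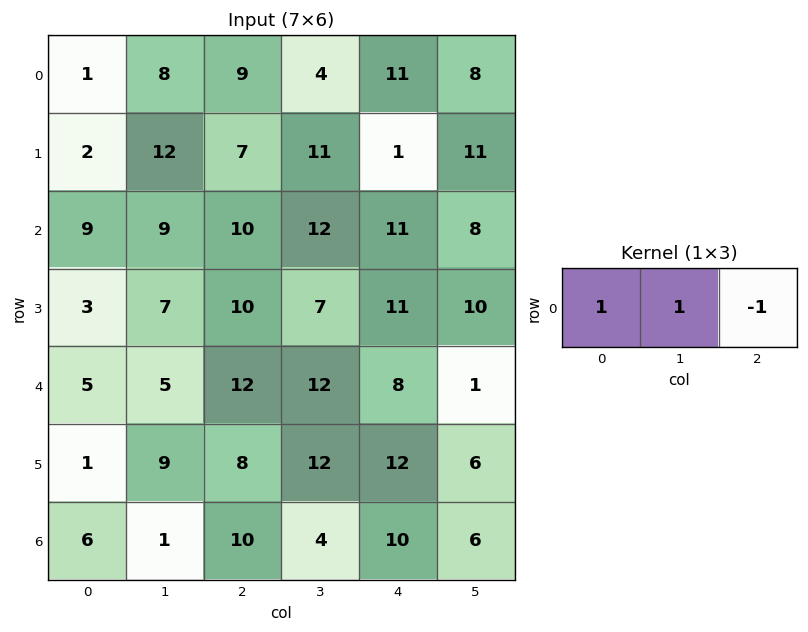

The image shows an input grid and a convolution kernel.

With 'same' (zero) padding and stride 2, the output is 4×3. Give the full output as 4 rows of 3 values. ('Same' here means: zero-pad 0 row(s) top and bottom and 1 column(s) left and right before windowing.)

Output[0,0]: The receptive field on the zero-padded input at this output position is [0 1 8]. Elementwise product with the kernel and sum: 0·1 + 1·1 + 8·-1.

-7 13 7
0 7 15
0 5 19
5 7 8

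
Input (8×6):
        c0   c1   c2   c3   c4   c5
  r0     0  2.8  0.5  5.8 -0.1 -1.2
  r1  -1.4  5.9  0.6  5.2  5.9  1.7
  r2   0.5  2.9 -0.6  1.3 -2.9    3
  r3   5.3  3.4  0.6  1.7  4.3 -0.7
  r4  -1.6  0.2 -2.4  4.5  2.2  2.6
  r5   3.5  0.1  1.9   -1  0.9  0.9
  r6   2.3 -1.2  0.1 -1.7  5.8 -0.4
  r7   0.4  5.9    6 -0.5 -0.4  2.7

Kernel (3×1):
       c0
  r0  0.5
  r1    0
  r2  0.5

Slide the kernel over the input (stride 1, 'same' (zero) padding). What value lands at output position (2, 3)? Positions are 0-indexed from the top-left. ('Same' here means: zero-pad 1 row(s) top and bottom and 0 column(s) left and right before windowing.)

The receptive field on the zero-padded input at this output position is [5.2 / 1.3 / 1.7]. Elementwise product with the kernel and sum: 5.2·0.5 + 1.7·0.5.

3.45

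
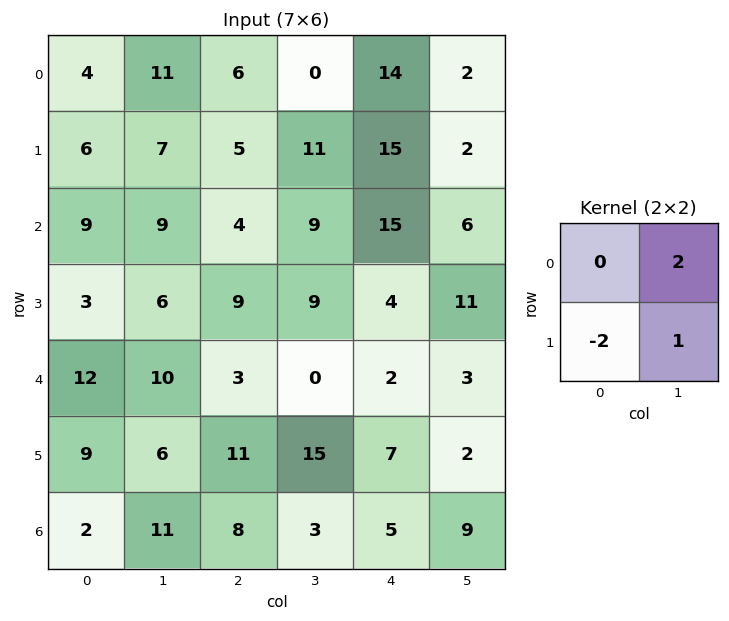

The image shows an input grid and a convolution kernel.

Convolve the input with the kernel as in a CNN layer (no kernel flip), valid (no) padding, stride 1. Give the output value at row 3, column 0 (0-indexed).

The receptive field on the input at this output position is [3 6 / 12 10]. Elementwise product with the kernel and sum: 6·2 + 12·-2 + 10·1.

-2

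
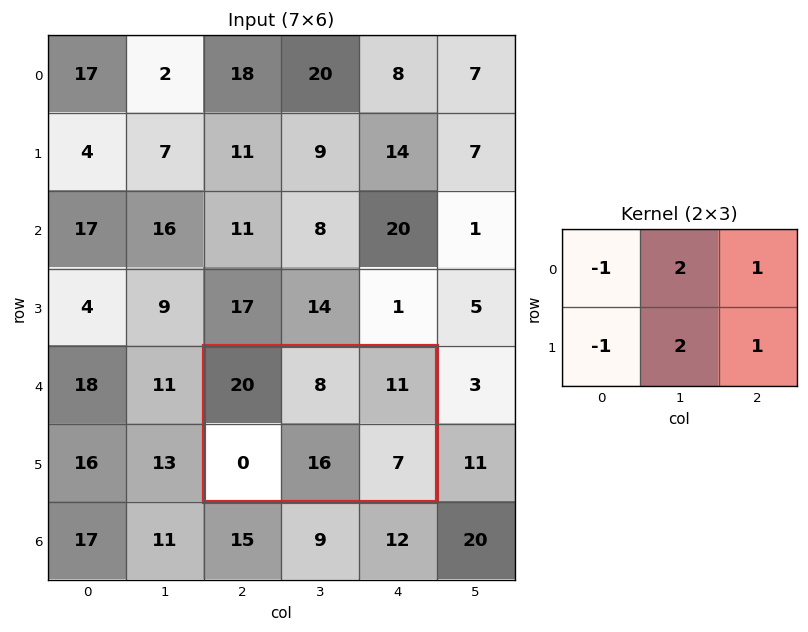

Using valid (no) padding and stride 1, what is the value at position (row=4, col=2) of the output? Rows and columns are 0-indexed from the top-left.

46

The receptive field on the input at this output position is [20 8 11 / 0 16 7]. Elementwise product with the kernel and sum: 20·-1 + 8·2 + 11·1 + 0·-1 + 16·2 + 7·1.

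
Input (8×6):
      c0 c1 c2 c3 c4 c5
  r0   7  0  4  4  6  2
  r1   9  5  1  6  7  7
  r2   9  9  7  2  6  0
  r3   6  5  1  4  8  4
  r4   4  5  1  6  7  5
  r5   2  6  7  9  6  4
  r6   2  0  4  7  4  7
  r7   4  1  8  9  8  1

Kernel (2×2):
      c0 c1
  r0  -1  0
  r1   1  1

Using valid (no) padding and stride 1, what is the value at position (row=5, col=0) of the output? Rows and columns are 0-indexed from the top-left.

The receptive field on the input at this output position is [2 6 / 2 0]. Elementwise product with the kernel and sum: 2·-1 + 2·1 + 0·1.

0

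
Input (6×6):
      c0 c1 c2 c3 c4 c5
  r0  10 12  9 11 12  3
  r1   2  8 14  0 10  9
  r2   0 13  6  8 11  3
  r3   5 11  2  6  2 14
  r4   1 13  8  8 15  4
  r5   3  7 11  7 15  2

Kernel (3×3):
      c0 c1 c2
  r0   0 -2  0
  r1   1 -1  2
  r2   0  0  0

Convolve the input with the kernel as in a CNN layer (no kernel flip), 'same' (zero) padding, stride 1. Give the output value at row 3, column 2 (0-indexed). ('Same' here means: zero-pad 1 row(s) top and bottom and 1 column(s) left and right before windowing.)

The receptive field on the zero-padded input at this output position is [13 6 8 / 11 2 6 / 13 8 8]. Elementwise product with the kernel and sum: 6·-2 + 11·1 + 2·-1 + 6·2.

9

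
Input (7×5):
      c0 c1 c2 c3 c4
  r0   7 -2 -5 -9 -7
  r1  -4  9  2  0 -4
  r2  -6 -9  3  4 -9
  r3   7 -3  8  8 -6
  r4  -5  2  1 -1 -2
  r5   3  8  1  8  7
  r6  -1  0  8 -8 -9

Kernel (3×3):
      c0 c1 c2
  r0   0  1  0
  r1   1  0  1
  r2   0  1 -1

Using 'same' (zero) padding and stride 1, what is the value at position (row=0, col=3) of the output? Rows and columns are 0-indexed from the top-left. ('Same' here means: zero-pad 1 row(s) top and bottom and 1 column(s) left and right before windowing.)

The receptive field on the zero-padded input at this output position is [0 0 0 / -5 -9 -7 / 2 0 -4]. Elementwise product with the kernel and sum: 0·1 + -5·1 + -7·1 + 0·1 + -4·-1.

-8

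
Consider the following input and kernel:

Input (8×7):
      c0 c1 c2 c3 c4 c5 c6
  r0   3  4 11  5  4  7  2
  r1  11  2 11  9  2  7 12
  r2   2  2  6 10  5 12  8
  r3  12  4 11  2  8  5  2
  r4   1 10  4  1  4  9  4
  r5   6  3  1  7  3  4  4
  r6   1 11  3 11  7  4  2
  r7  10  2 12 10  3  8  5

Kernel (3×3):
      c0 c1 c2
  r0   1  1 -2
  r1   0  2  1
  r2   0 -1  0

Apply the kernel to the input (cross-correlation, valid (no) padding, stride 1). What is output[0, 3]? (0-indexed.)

The receptive field on the input at this output position is [5 4 7 / 9 2 7 / 10 5 12]. Elementwise product with the kernel and sum: 5·1 + 4·1 + 7·-2 + 2·2 + 7·1 + 5·-1.

1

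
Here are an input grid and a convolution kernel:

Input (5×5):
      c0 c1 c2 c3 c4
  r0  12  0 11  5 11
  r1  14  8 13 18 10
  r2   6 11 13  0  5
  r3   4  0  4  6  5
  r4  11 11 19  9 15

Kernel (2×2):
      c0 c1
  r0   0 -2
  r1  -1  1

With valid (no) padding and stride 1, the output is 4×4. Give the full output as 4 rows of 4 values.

Output[0,0]: The receptive field on the input at this output position is [12 0 / 14 8]. Elementwise product with the kernel and sum: 0·-2 + 14·-1 + 8·1.

-6 -17 -5 -30
-11 -24 -49 -15
-26 -22 2 -11
0 0 -22 -4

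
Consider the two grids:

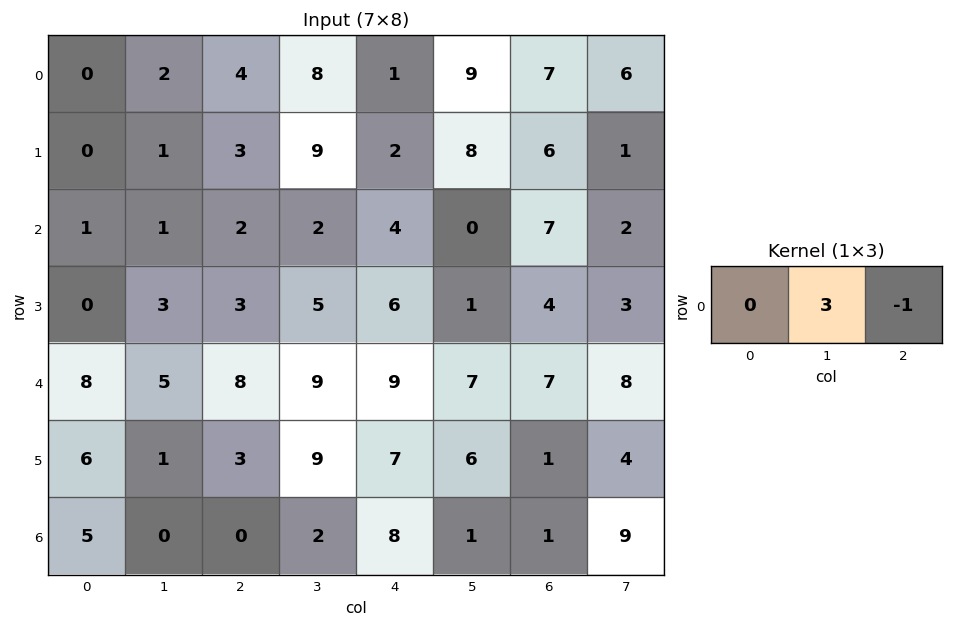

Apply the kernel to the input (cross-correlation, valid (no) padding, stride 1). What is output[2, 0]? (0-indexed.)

1

The receptive field on the input at this output position is [1 1 2]. Elementwise product with the kernel and sum: 1·3 + 2·-1.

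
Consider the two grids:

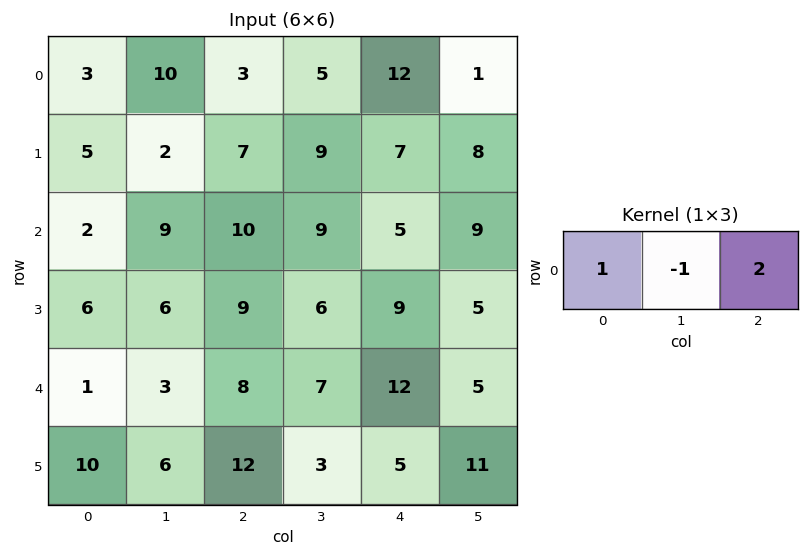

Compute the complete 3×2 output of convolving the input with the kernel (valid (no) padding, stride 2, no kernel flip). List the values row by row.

Output[0,0]: The receptive field on the input at this output position is [3 10 3]. Elementwise product with the kernel and sum: 3·1 + 10·-1 + 3·2.

-1 22
13 11
14 25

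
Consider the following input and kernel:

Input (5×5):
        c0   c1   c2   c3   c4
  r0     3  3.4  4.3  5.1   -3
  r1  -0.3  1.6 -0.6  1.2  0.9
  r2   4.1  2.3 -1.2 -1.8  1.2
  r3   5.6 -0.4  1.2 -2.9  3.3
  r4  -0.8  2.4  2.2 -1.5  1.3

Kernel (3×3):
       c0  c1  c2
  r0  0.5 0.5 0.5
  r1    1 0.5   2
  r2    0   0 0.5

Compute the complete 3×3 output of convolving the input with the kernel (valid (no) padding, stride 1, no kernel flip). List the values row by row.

Output[0,0]: The receptive field on the input at this output position is [3 3.4 4.3 / -0.3 1.6 -0.6 / 4.1 2.3 -1.2]. Elementwise product with the kernel and sum: 3·0.5 + 3.4·0.5 + 4.3·0.5 + -0.3·1 + 1.6·0.5 + -0.6·2 + -1.2·0.5.
Output[0,1]: The receptive field on the input at this output position is [3.4 4.3 5.1 / 1.6 -0.6 1.2 / 2.3 -1.2 -1.8]. Elementwise product with the kernel and sum: 3.4·0.5 + 4.3·0.5 + 5.1·0.5 + 1.6·1 + -0.6·0.5 + 1.2·2 + -1.8·0.5.

4.05 9.2 5.6
3.8 -2.25 2.7
11.5 -6.7 6.1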